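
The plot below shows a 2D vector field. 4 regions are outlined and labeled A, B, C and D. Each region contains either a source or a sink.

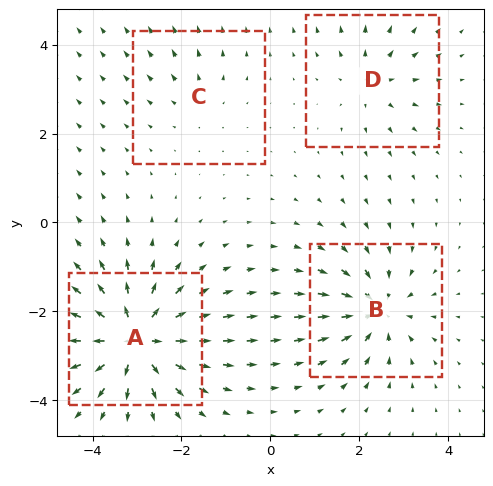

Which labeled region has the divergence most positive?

A

Divergence at each region's feature centre — A: about +9, B: about -6, C: about +2, D: about +4. Region A is most positive.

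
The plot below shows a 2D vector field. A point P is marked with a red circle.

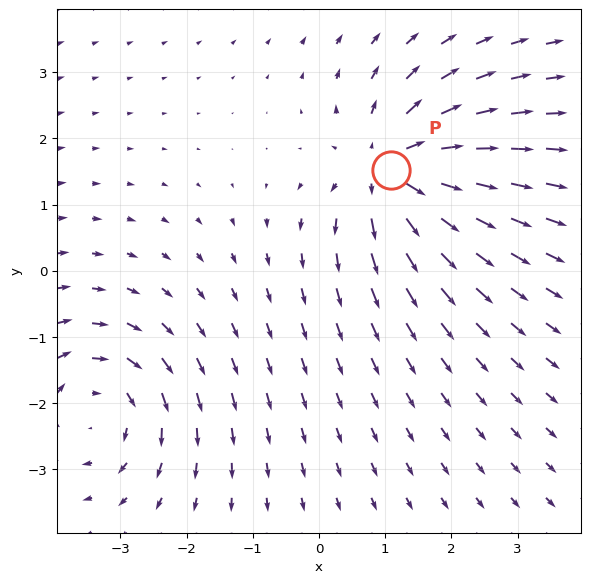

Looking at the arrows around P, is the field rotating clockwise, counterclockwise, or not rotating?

not rotating

Near P at (1.1, 1.5) the arrows show no circulation. The curl there is ≈0.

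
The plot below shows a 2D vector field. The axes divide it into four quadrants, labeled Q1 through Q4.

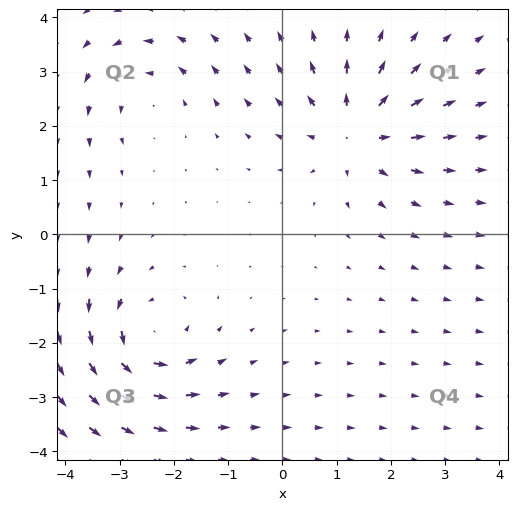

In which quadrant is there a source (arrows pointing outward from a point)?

The source sits at approximately (1.4, 1.9), which lies in quadrant Q1. The divergence there is about +5, positive as expected for a source.

Q1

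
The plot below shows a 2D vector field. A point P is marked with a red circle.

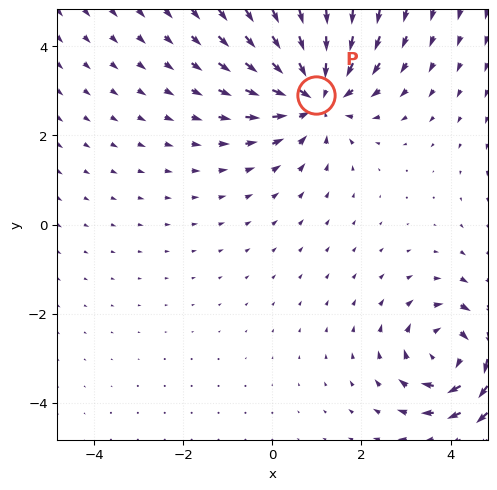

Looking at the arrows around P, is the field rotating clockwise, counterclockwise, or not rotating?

not rotating

Near P at (1.0, 2.9) the arrows show no circulation. The curl there is ≈0.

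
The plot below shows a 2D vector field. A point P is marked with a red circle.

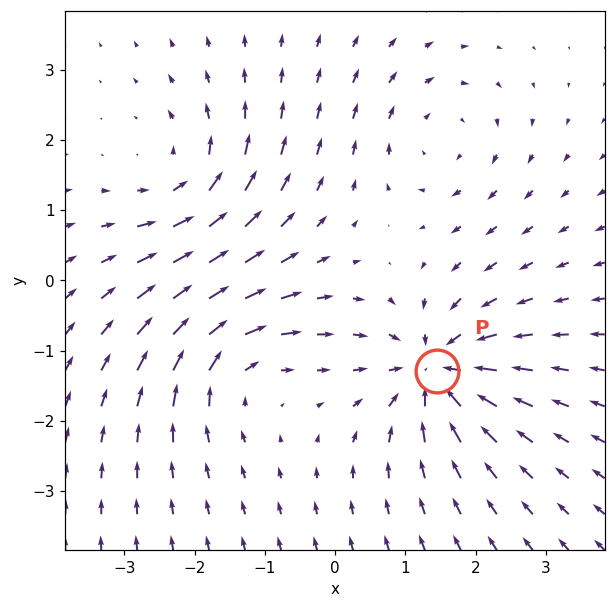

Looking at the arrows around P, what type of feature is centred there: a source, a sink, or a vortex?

sink

At P (1.4, -1.3) the arrows converge inward. Divergence about -6, curl ≈0 — negative divergence with near-zero curl is a sink.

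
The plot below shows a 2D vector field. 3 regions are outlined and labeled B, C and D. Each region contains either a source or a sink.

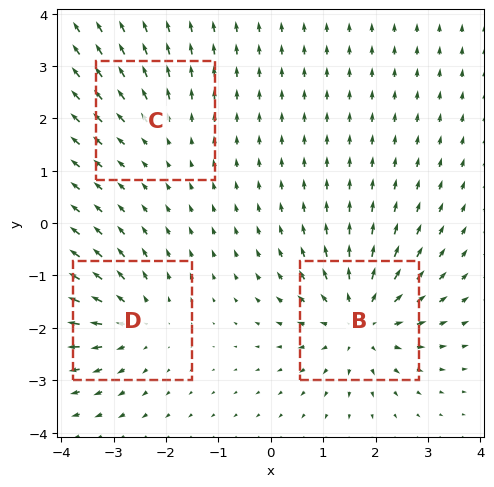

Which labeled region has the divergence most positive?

Divergence at each region's feature centre — B: about +5, C: about +2, D: about +4. Region B is most positive.

B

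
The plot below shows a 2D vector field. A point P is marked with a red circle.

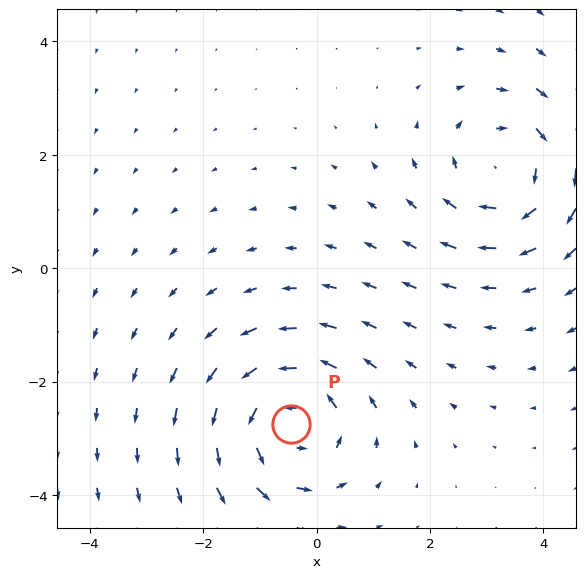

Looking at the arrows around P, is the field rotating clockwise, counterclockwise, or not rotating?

counterclockwise

Near P at (-0.5, -2.7) the arrows circulate counterclockwise. The curl (z-component) there is about +4; positive curl means counterclockwise rotation.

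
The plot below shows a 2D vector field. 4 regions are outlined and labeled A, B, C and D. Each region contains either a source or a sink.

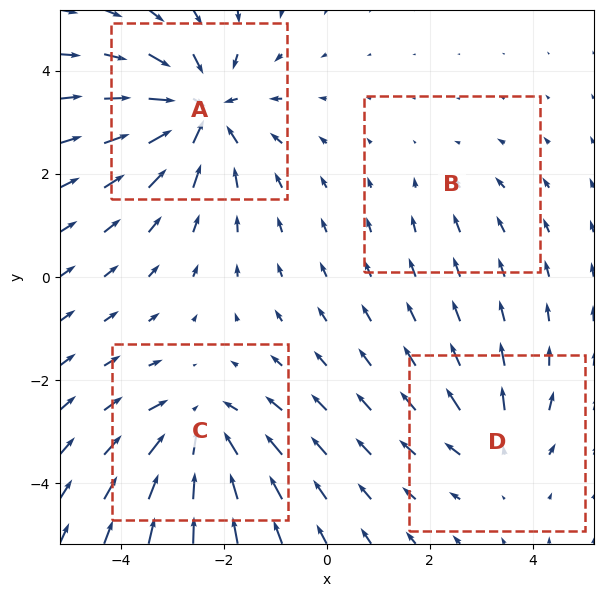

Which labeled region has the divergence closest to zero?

Divergence at each region's feature centre — A: about -6, B: about -2, C: about -5, D: about +3. Region B is closest to zero.

B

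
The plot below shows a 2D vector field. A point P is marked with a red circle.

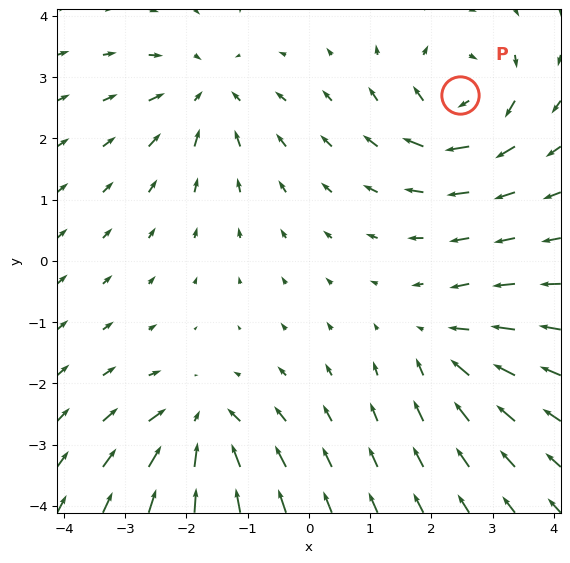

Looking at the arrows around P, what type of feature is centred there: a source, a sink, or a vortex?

vortex

At P (2.5, 2.7) the arrows circulate clockwise. Divergence ≈0, curl about -7 — near-zero divergence with nonzero curl is a vortex.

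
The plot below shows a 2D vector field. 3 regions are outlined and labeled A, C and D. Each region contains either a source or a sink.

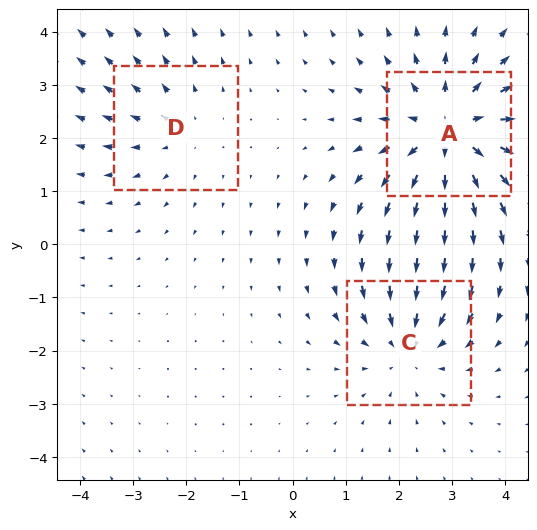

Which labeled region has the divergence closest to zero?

Divergence at each region's feature centre — A: about +4, C: about -3, D: about +2. Region D is closest to zero.

D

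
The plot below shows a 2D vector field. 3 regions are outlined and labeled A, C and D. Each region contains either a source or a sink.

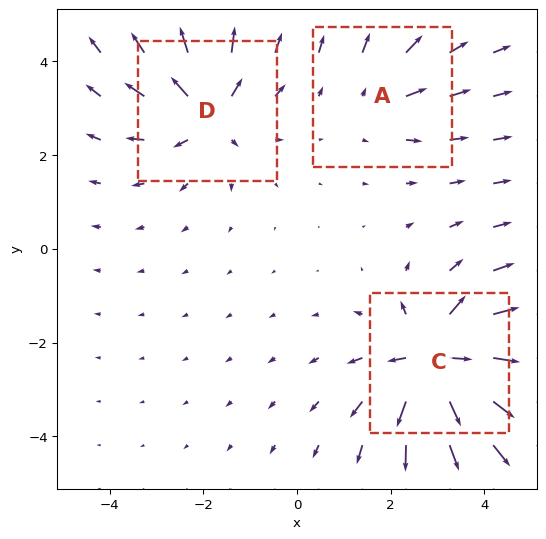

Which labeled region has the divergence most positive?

Divergence at each region's feature centre — A: about +2, C: about +6, D: about +4. Region C is most positive.

C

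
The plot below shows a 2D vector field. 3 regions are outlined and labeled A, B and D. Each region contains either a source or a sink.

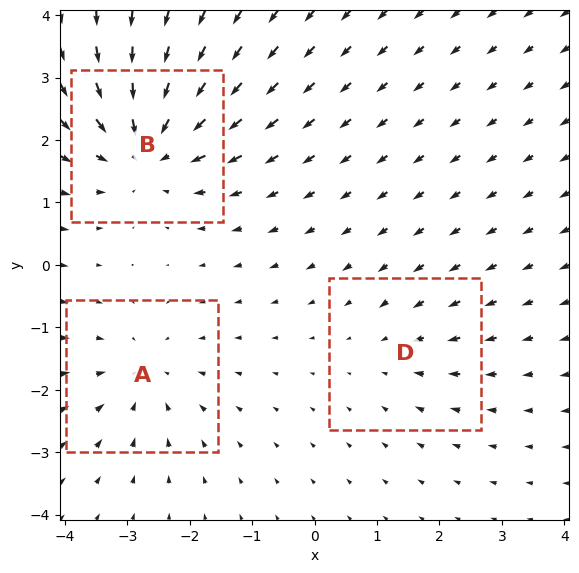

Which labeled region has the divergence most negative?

Divergence at each region's feature centre — A: about -3, B: about -5, D: about -2. Region B is most negative.

B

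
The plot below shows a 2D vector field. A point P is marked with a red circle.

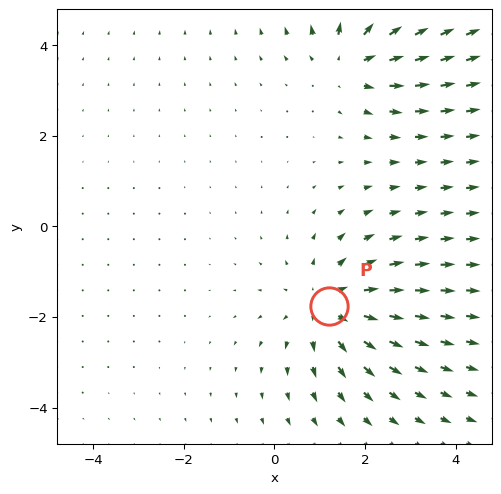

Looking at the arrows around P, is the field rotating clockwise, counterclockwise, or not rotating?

Near P at (1.2, -1.8) the arrows show no circulation. The curl there is ≈0.

not rotating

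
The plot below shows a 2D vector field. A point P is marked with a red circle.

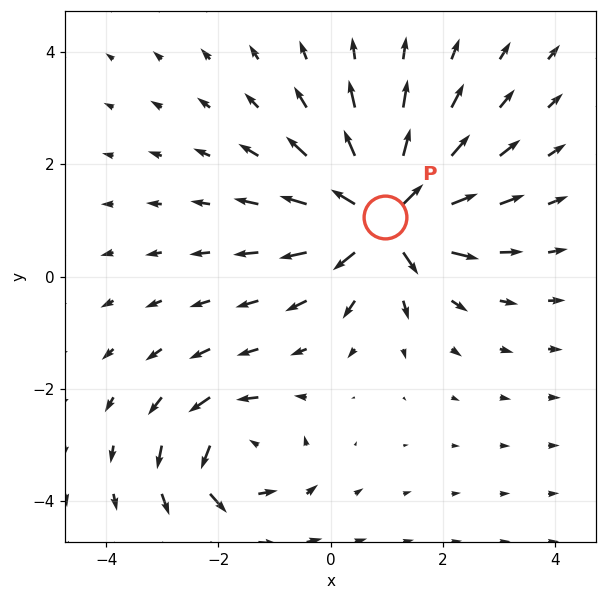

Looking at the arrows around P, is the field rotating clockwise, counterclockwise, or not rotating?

not rotating

Near P at (1.0, 1.1) the arrows show no circulation. The curl there is ≈0.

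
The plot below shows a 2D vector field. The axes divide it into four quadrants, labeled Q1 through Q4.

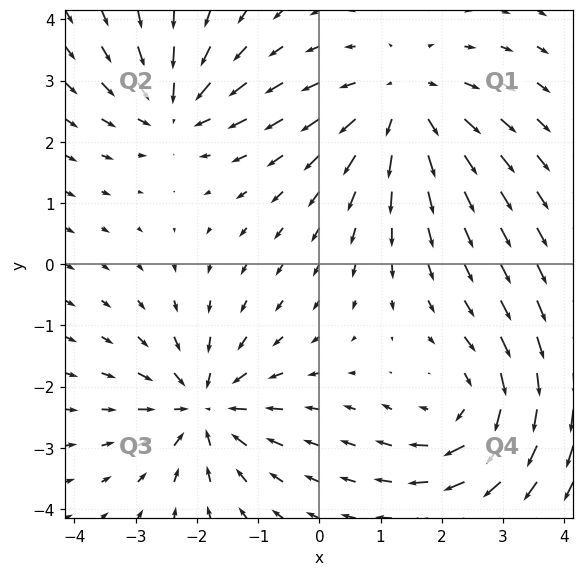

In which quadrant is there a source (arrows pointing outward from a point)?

Q1

The source sits at approximately (1.4, 2.6), which lies in quadrant Q1. The divergence there is about +4, positive as expected for a source.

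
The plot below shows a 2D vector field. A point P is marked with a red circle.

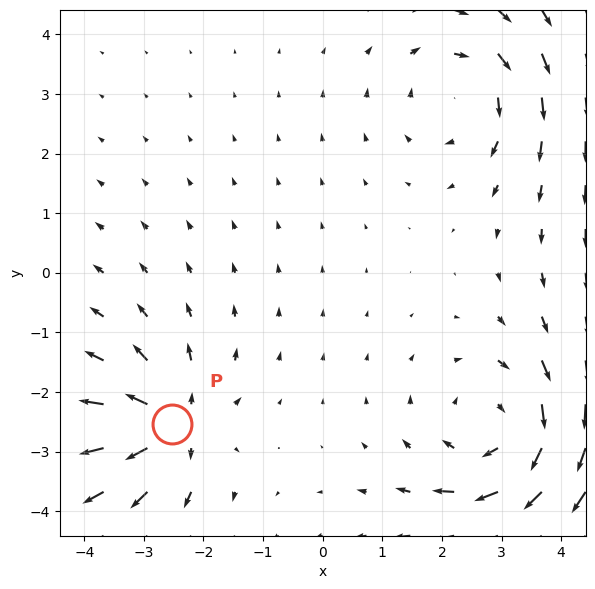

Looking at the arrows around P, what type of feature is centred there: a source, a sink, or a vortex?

At P (-2.5, -2.5) the arrows spread outward. Divergence about +4, curl ≈0 — positive divergence with near-zero curl is a source.

source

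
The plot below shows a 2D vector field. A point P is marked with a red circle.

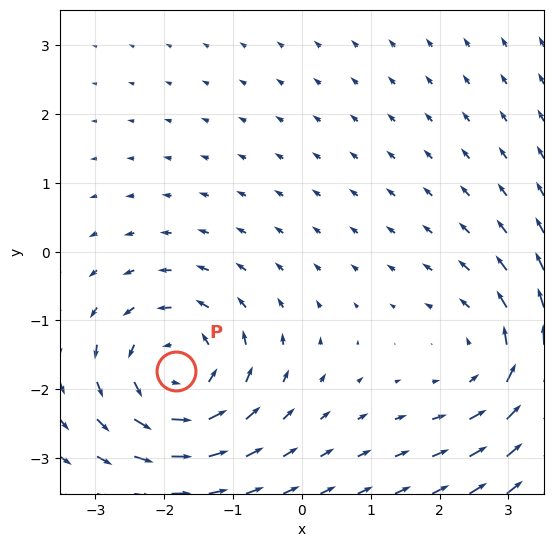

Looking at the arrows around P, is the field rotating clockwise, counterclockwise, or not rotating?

counterclockwise

Near P at (-1.8, -1.7) the arrows circulate counterclockwise. The curl (z-component) there is about +4; positive curl means counterclockwise rotation.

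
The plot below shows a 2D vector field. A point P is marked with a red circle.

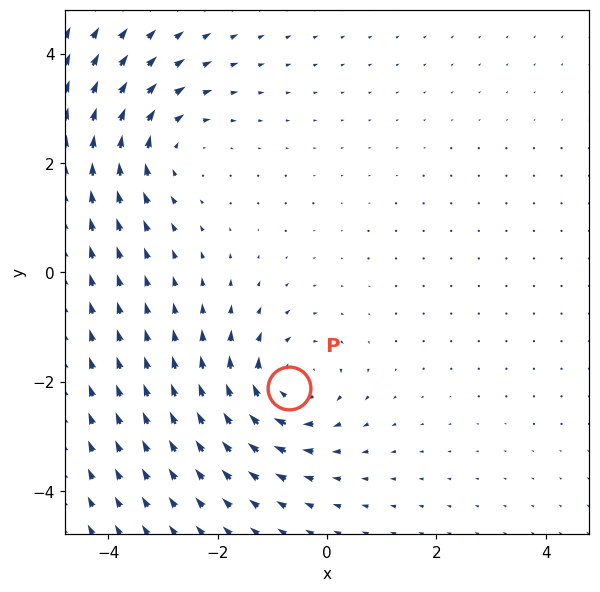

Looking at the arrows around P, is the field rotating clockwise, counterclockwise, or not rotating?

Near P at (-0.7, -2.1) the arrows circulate clockwise. The curl (z-component) there is about -4; negative curl means clockwise rotation.

clockwise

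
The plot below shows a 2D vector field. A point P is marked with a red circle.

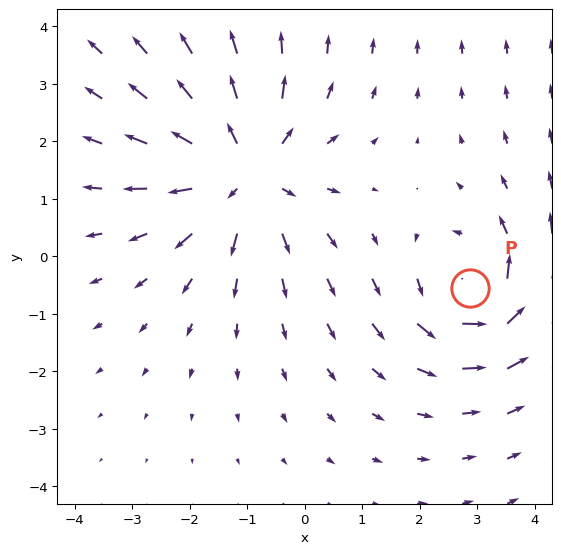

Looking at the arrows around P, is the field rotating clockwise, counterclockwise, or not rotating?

Near P at (2.9, -0.6) the arrows circulate counterclockwise. The curl (z-component) there is about +4; positive curl means counterclockwise rotation.

counterclockwise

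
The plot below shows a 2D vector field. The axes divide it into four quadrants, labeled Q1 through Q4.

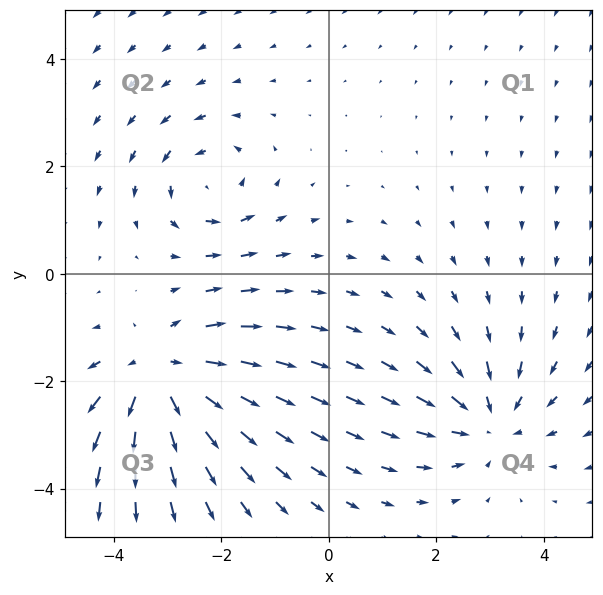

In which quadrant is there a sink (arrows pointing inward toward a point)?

The sink sits at approximately (3.0, -2.8), which lies in quadrant Q4. The divergence there is about -4, negative as expected for a sink.

Q4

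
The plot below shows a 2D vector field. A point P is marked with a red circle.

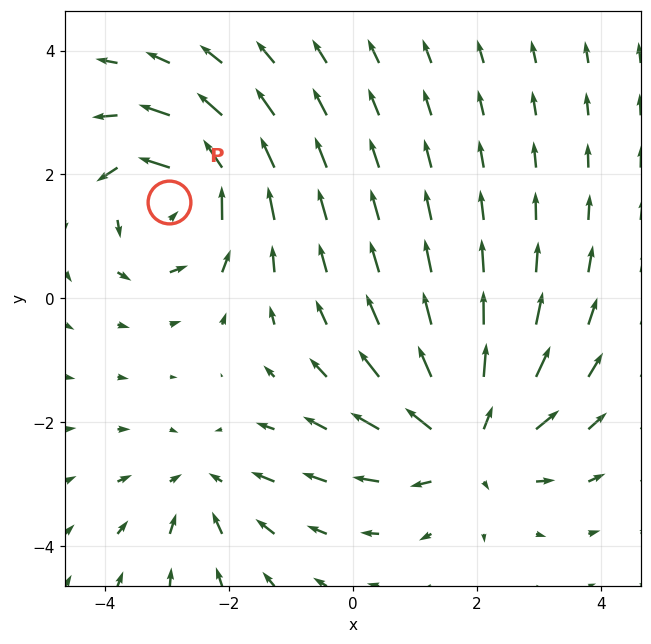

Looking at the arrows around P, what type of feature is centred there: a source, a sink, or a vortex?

vortex

At P (-3.0, 1.6) the arrows circulate counterclockwise. Divergence ≈0, curl about +5 — near-zero divergence with nonzero curl is a vortex.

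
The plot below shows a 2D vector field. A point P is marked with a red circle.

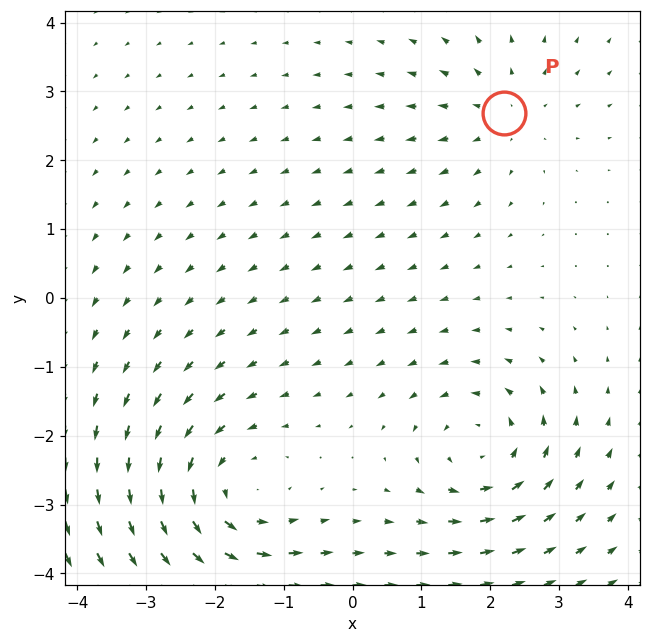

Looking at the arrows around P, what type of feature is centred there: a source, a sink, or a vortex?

source

At P (2.2, 2.7) the arrows spread outward. Divergence about +2, curl ≈0 — positive divergence with near-zero curl is a source.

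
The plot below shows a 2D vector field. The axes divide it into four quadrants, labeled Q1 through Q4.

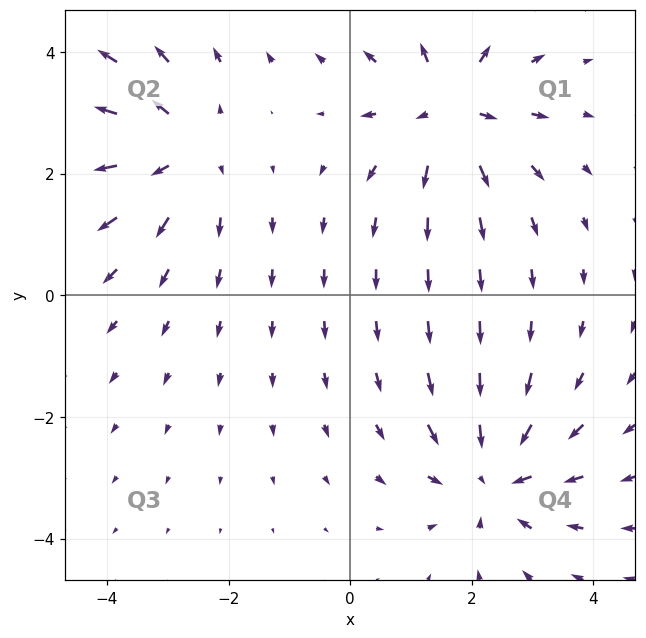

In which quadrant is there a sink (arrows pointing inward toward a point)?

The sink sits at approximately (2.4, -3.0), which lies in quadrant Q4. The divergence there is about -4, negative as expected for a sink.

Q4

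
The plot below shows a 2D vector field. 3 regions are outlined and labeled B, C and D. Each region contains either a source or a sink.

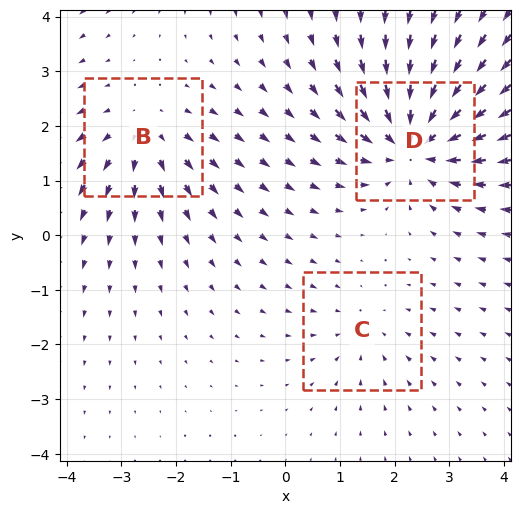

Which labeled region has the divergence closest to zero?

Divergence at each region's feature centre — B: about +3, C: about -2, D: about -5. Region C is closest to zero.

C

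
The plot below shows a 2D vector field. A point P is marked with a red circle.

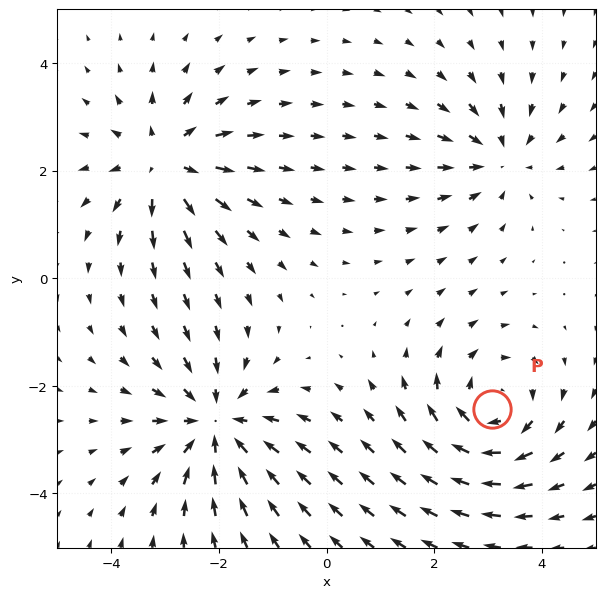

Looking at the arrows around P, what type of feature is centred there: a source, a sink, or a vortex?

At P (3.1, -2.4) the arrows circulate clockwise. Divergence ≈0, curl about -4 — near-zero divergence with nonzero curl is a vortex.

vortex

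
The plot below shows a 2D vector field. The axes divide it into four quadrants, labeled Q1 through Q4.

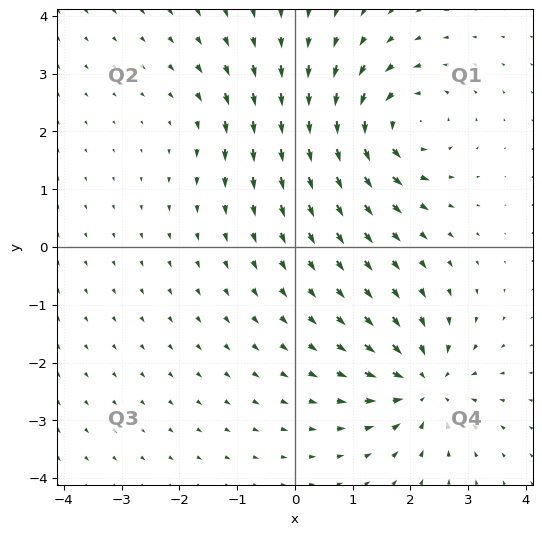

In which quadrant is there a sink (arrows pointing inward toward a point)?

The sink sits at approximately (2.2, -2.4), which lies in quadrant Q4. The divergence there is about -6, negative as expected for a sink.

Q4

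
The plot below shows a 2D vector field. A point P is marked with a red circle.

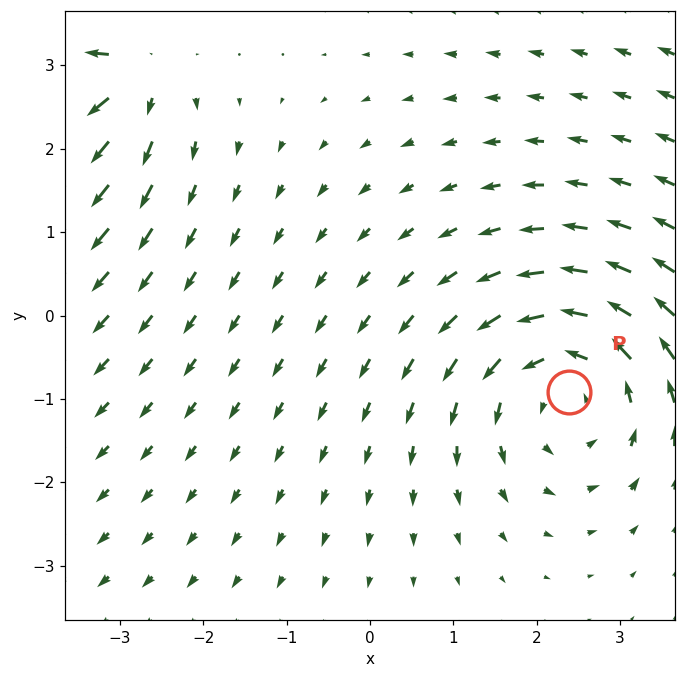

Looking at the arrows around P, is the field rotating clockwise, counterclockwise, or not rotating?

Near P at (2.4, -0.9) the arrows circulate counterclockwise. The curl (z-component) there is about +3; positive curl means counterclockwise rotation.

counterclockwise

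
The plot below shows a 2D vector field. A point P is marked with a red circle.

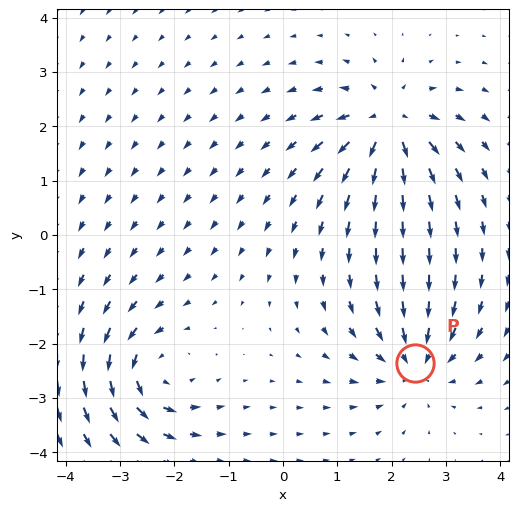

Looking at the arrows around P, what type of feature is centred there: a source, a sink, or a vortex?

sink

At P (2.4, -2.4) the arrows converge inward. Divergence about -4, curl ≈0 — negative divergence with near-zero curl is a sink.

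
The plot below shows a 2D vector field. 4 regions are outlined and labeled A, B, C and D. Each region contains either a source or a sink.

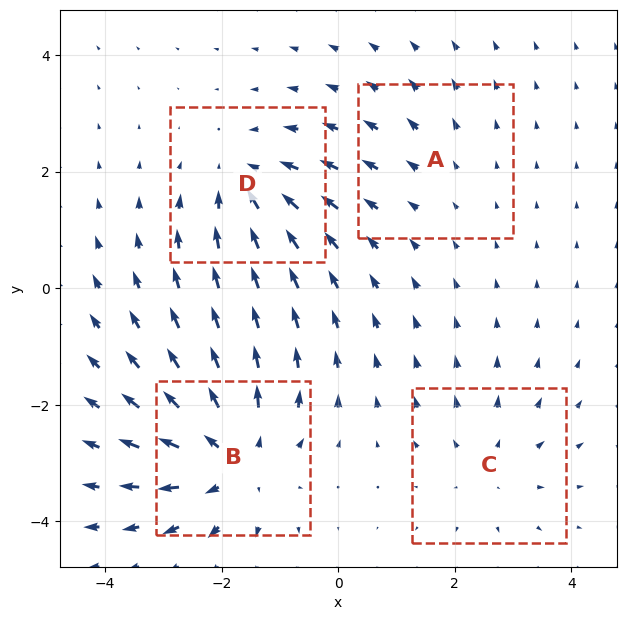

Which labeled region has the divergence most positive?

B

Divergence at each region's feature centre — A: about +2, B: about +6, C: about +3, D: about -4. Region B is most positive.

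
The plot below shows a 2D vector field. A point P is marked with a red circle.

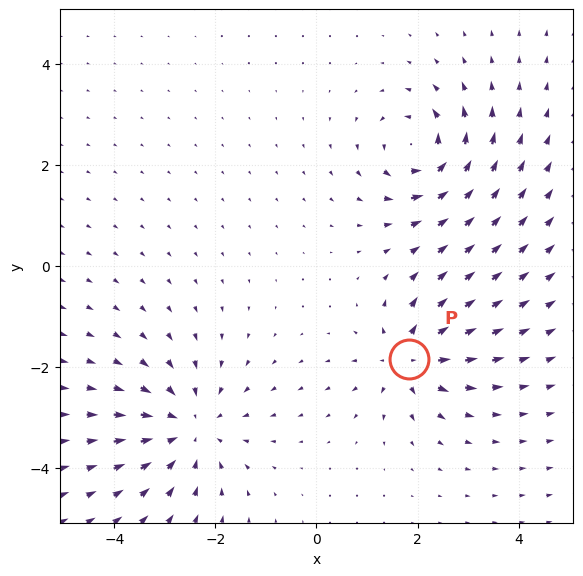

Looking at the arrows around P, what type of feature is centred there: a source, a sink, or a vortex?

source

At P (1.8, -1.8) the arrows spread outward. Divergence about +4, curl ≈0 — positive divergence with near-zero curl is a source.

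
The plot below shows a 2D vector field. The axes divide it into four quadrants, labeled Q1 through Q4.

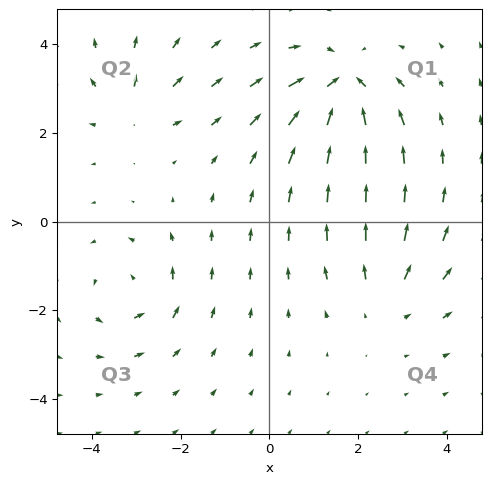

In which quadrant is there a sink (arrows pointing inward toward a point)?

The sink sits at approximately (1.6, 3.1), which lies in quadrant Q1. The divergence there is about -6, negative as expected for a sink.

Q1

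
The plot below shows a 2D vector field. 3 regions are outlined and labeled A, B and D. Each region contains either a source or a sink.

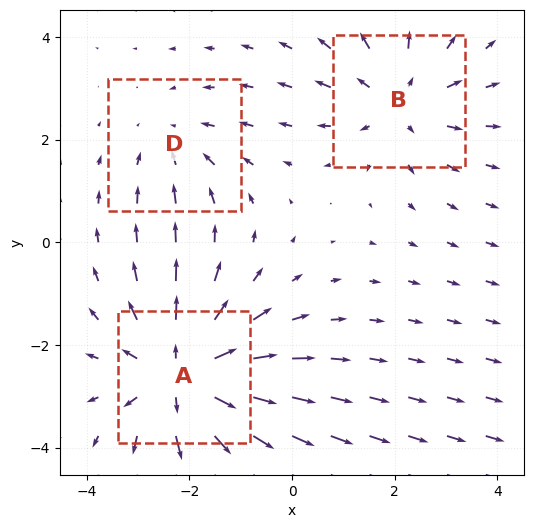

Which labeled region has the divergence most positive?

A

Divergence at each region's feature centre — A: about +4, B: about +3, D: about -2. Region A is most positive.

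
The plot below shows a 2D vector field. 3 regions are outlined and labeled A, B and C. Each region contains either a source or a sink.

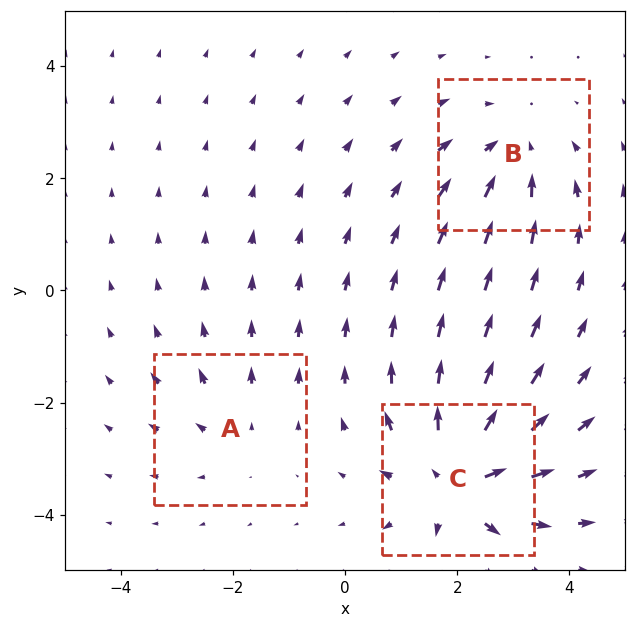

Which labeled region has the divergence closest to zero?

A

Divergence at each region's feature centre — A: about +2, B: about -3, C: about +5. Region A is closest to zero.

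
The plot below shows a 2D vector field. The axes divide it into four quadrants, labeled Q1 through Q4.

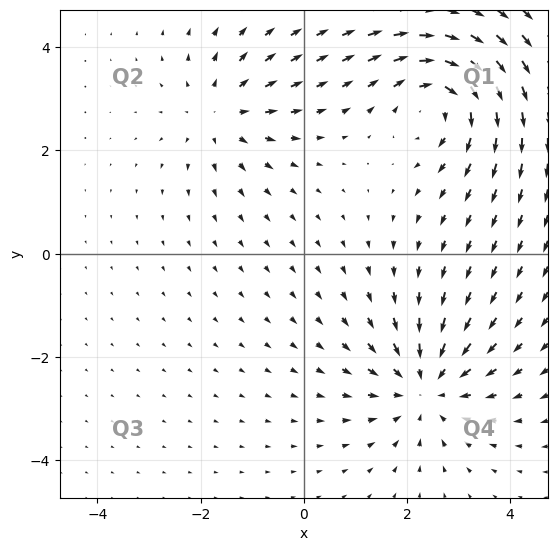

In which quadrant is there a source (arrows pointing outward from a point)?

The source sits at approximately (-1.6, 2.7), which lies in quadrant Q2. The divergence there is about +3, positive as expected for a source.

Q2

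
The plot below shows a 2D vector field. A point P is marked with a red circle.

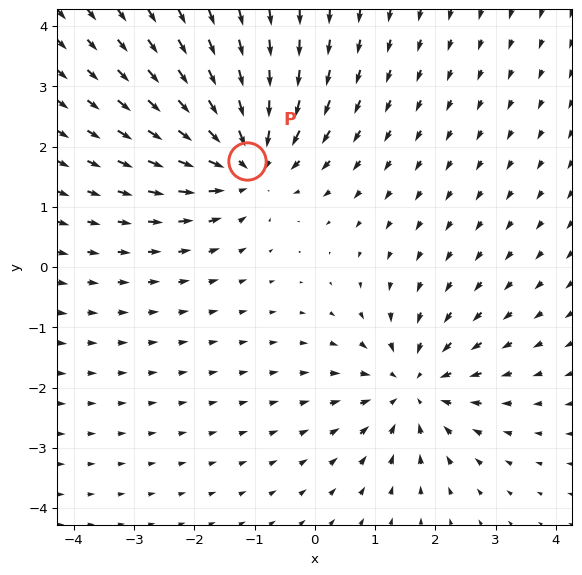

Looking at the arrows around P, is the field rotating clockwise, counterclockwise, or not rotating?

Near P at (-1.1, 1.8) the arrows show no circulation. The curl there is ≈0.

not rotating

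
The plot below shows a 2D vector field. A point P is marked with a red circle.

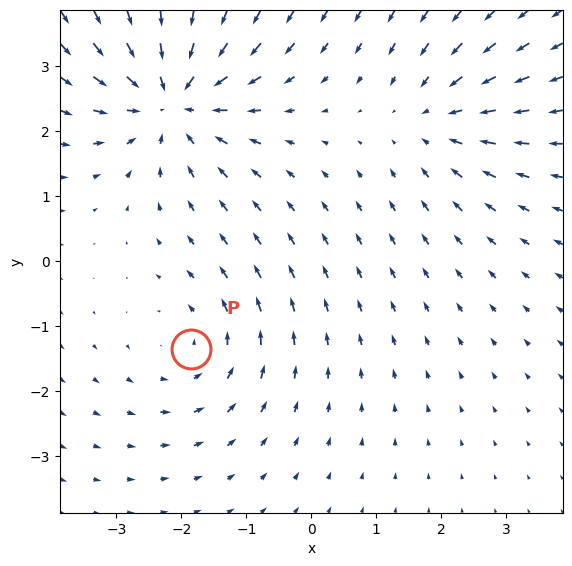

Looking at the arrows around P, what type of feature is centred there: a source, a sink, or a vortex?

At P (-1.8, -1.3) the arrows circulate counterclockwise. Divergence ≈0, curl about +3 — near-zero divergence with nonzero curl is a vortex.

vortex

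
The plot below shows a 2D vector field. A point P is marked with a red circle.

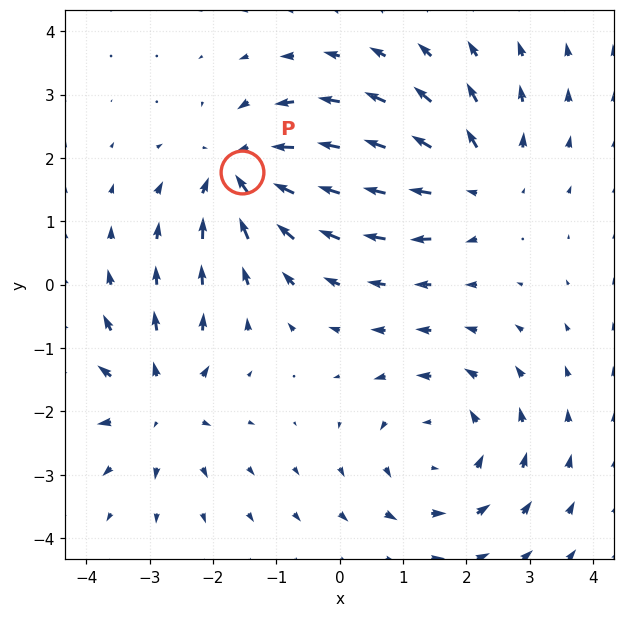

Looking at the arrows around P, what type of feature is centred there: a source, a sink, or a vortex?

sink

At P (-1.5, 1.8) the arrows converge inward. Divergence about -5, curl ≈0 — negative divergence with near-zero curl is a sink.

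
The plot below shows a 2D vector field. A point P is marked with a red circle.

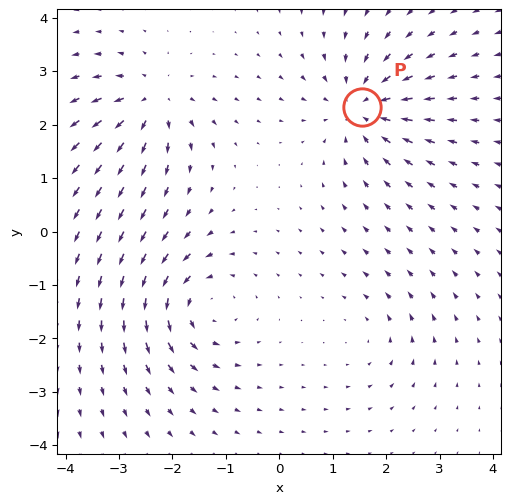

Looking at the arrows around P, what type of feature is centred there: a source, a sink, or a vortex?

At P (1.5, 2.3) the arrows converge inward. Divergence about -6, curl ≈0 — negative divergence with near-zero curl is a sink.

sink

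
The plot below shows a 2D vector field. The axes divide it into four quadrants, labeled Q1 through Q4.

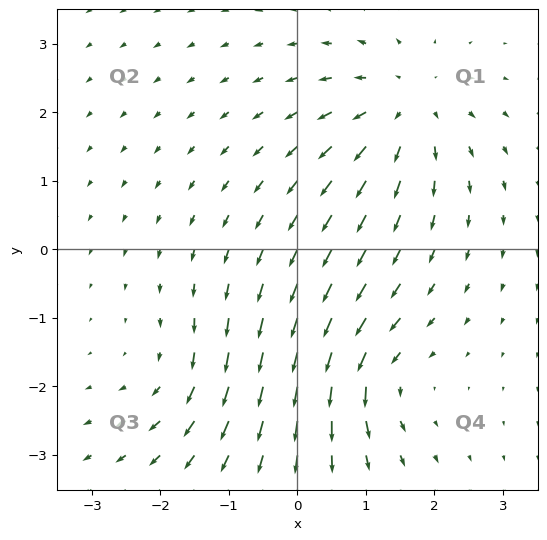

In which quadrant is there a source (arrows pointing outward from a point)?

Q1

The source sits at approximately (1.6, 2.1), which lies in quadrant Q1. The divergence there is about +4, positive as expected for a source.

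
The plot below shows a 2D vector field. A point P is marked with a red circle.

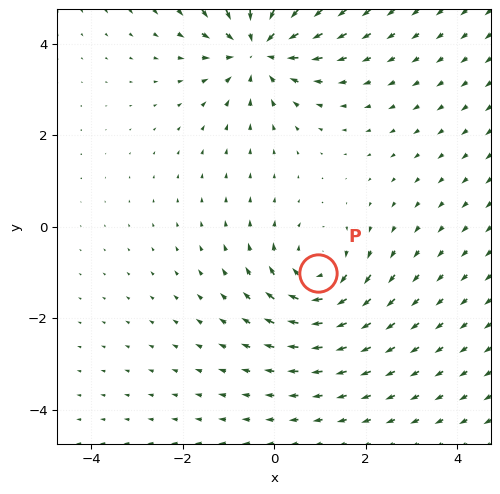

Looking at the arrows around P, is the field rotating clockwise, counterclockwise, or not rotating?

Near P at (1.0, -1.0) the arrows circulate clockwise. The curl (z-component) there is about -4; negative curl means clockwise rotation.

clockwise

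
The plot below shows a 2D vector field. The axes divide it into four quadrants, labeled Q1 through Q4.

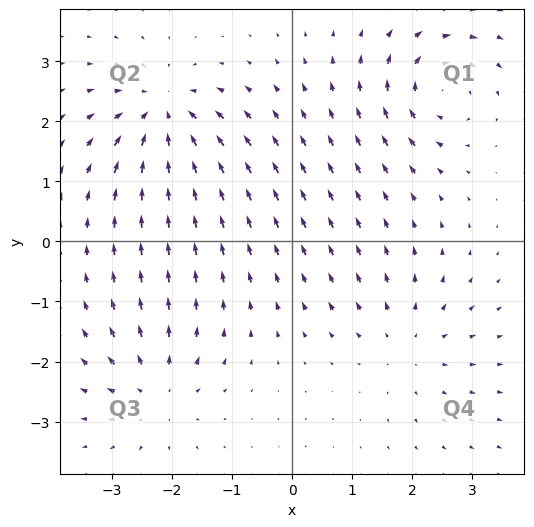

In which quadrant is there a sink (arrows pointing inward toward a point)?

The sink sits at approximately (-2.1, 2.1), which lies in quadrant Q2. The divergence there is about -7, negative as expected for a sink.

Q2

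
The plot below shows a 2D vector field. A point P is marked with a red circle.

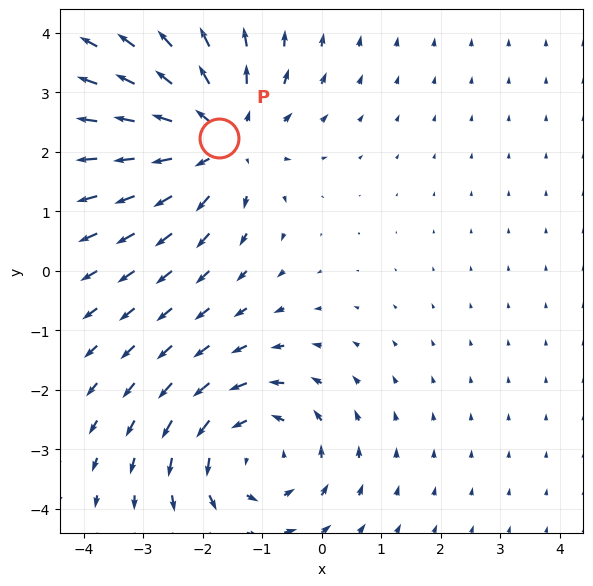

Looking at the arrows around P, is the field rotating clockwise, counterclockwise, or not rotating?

Near P at (-1.7, 2.2) the arrows show no circulation. The curl there is ≈0.

not rotating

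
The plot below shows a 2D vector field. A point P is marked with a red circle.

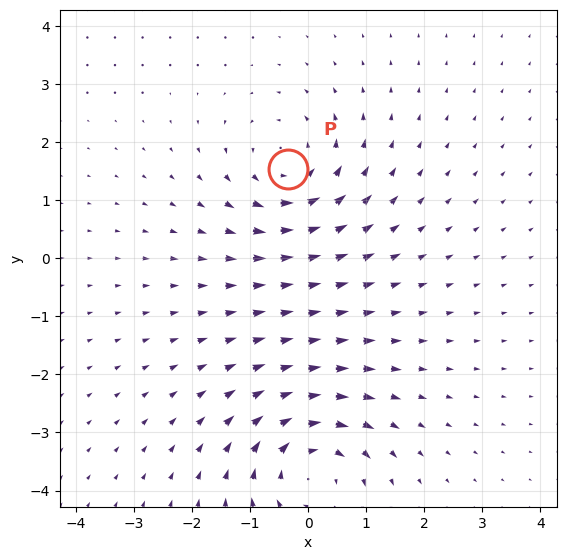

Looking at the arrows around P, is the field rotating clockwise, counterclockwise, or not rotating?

Near P at (-0.3, 1.5) the arrows circulate counterclockwise. The curl (z-component) there is about +4; positive curl means counterclockwise rotation.

counterclockwise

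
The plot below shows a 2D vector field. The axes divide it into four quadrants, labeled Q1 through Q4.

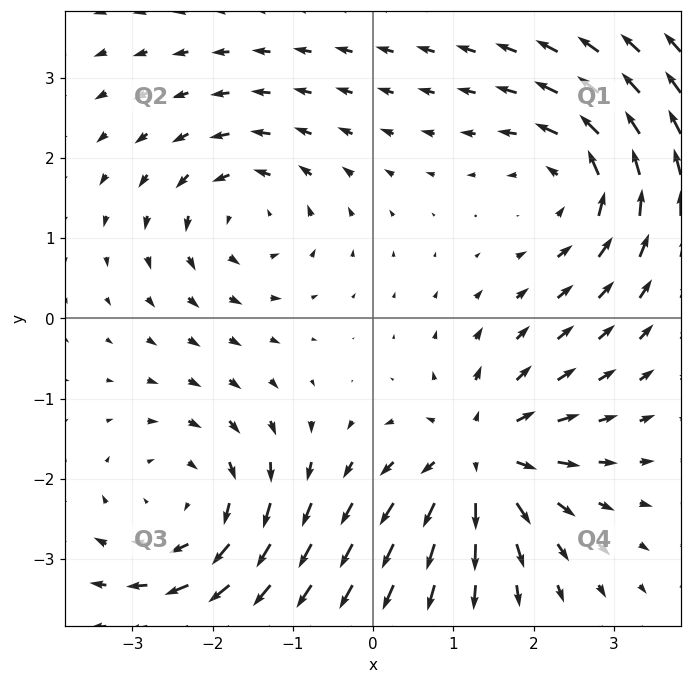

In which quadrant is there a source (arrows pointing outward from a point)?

Q4

The source sits at approximately (1.3, -1.7), which lies in quadrant Q4. The divergence there is about +5, positive as expected for a source.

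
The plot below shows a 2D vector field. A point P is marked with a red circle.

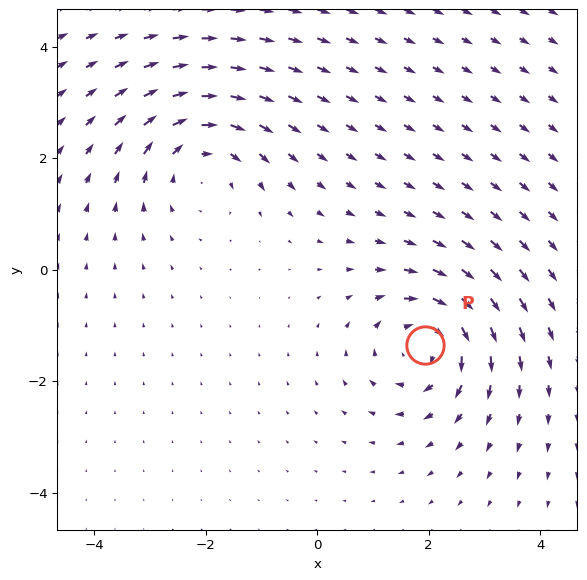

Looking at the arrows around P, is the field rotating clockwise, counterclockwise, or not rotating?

clockwise

Near P at (1.9, -1.4) the arrows circulate clockwise. The curl (z-component) there is about -5; negative curl means clockwise rotation.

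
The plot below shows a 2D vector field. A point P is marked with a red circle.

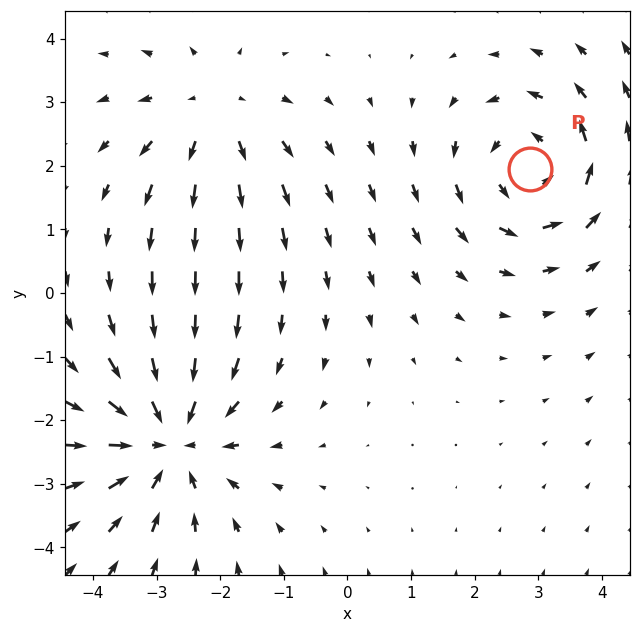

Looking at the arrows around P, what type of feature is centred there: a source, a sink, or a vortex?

At P (2.9, 2.0) the arrows circulate counterclockwise. Divergence ≈0, curl about +4 — near-zero divergence with nonzero curl is a vortex.

vortex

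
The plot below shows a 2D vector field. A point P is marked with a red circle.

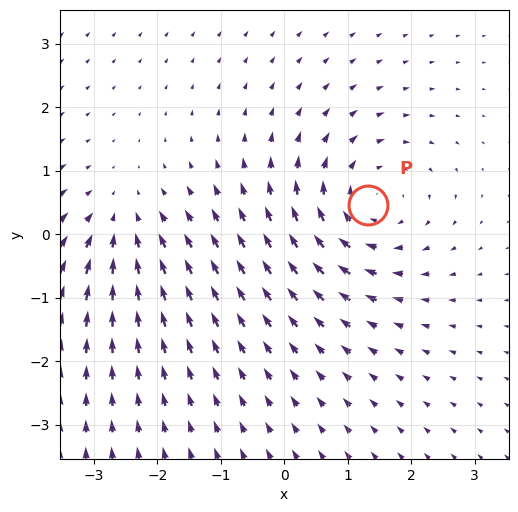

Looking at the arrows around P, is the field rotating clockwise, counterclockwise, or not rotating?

Near P at (1.3, 0.5) the arrows circulate clockwise. The curl (z-component) there is about -4; negative curl means clockwise rotation.

clockwise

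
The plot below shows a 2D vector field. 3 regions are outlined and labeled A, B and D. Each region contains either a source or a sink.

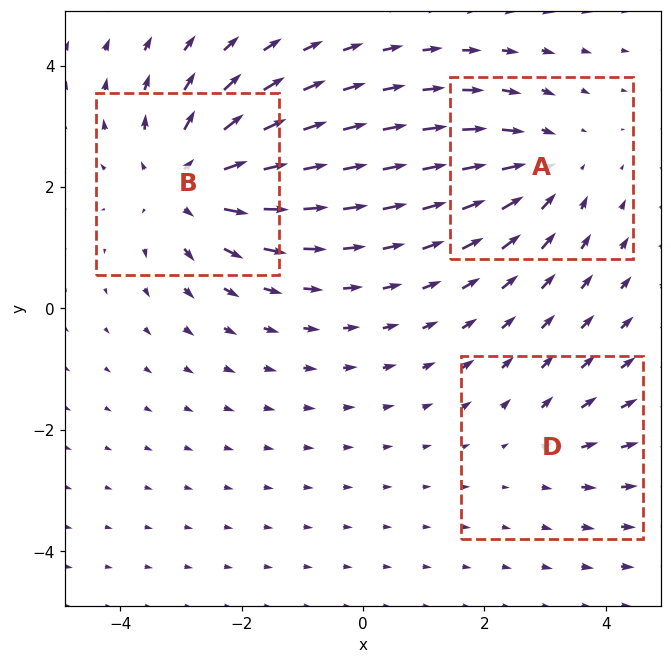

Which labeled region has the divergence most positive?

B

Divergence at each region's feature centre — A: about -3, B: about +4, D: about +2. Region B is most positive.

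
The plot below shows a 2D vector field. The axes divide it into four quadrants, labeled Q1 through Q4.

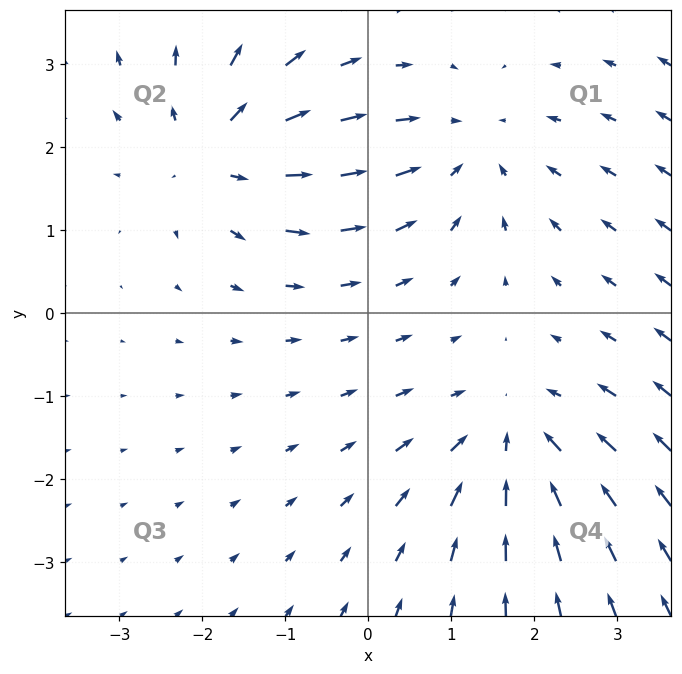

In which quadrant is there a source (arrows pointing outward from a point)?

Q2

The source sits at approximately (-1.8, 1.9), which lies in quadrant Q2. The divergence there is about +4, positive as expected for a source.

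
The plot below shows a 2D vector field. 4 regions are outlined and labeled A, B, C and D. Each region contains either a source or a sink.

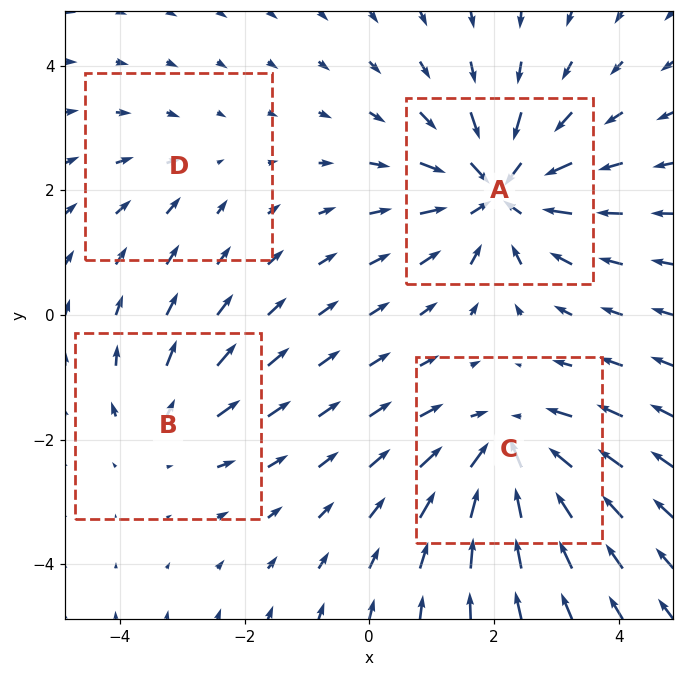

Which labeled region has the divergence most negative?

A

Divergence at each region's feature centre — A: about -7, B: about +3, C: about -6, D: about -2. Region A is most negative.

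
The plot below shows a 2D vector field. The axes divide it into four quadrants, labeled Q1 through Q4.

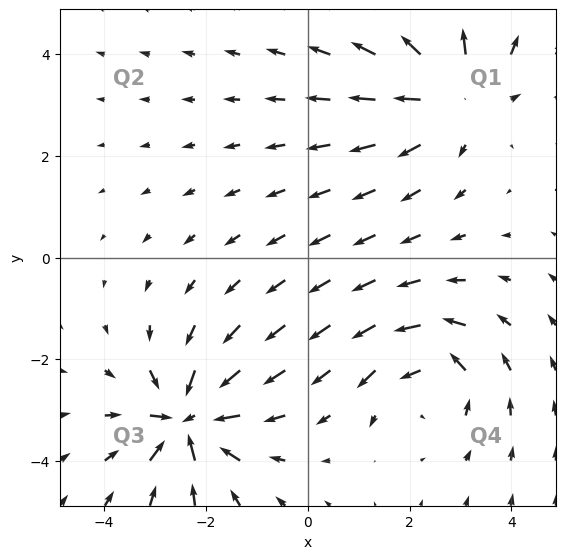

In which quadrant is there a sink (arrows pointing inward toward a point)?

The sink sits at approximately (-2.4, -3.2), which lies in quadrant Q3. The divergence there is about -6, negative as expected for a sink.

Q3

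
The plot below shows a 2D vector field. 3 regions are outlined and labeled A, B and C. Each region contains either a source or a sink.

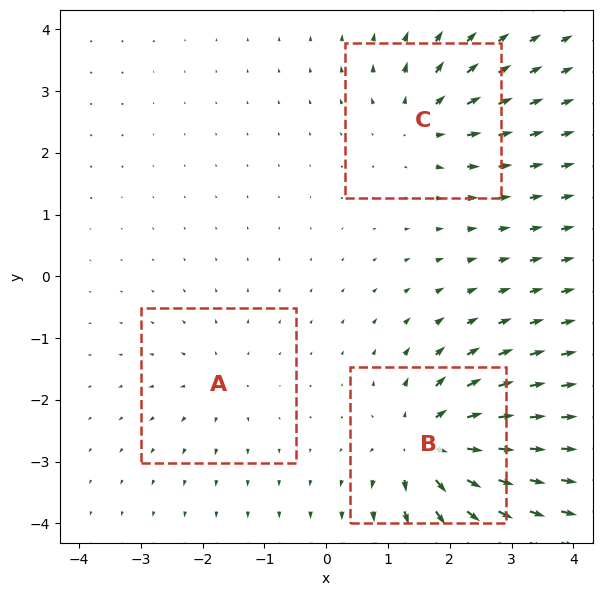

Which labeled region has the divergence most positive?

Divergence at each region's feature centre — A: about +2, B: about +6, C: about +4. Region B is most positive.

B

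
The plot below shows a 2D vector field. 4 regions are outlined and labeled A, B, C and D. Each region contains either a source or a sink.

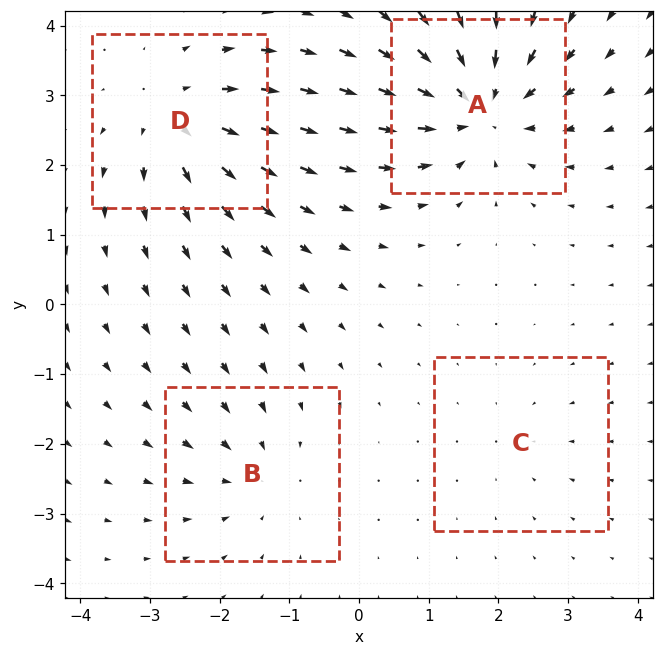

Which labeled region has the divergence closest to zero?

Divergence at each region's feature centre — A: about -7, B: about -4, C: about -2, D: about +5. Region C is closest to zero.

C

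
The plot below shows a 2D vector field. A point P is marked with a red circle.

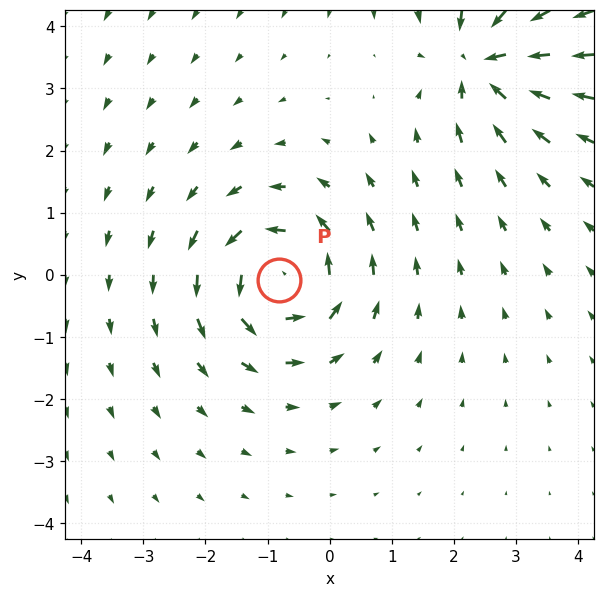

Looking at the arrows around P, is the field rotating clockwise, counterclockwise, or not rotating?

Near P at (-0.8, -0.1) the arrows circulate counterclockwise. The curl (z-component) there is about +5; positive curl means counterclockwise rotation.

counterclockwise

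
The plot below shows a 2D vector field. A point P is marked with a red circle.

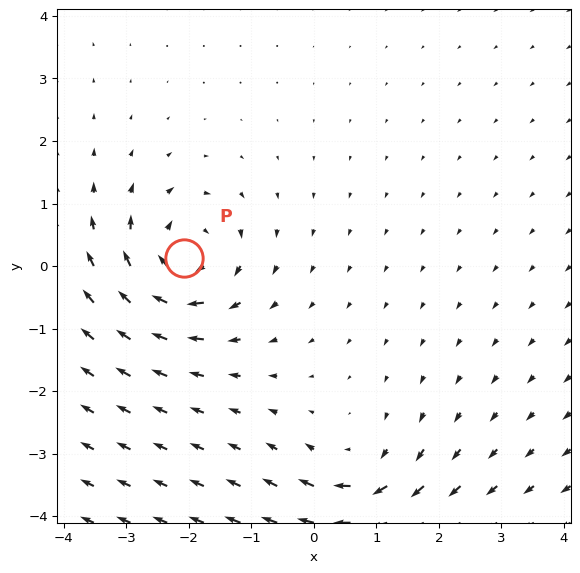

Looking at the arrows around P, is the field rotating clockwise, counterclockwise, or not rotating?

clockwise

Near P at (-2.1, 0.1) the arrows circulate clockwise. The curl (z-component) there is about -5; negative curl means clockwise rotation.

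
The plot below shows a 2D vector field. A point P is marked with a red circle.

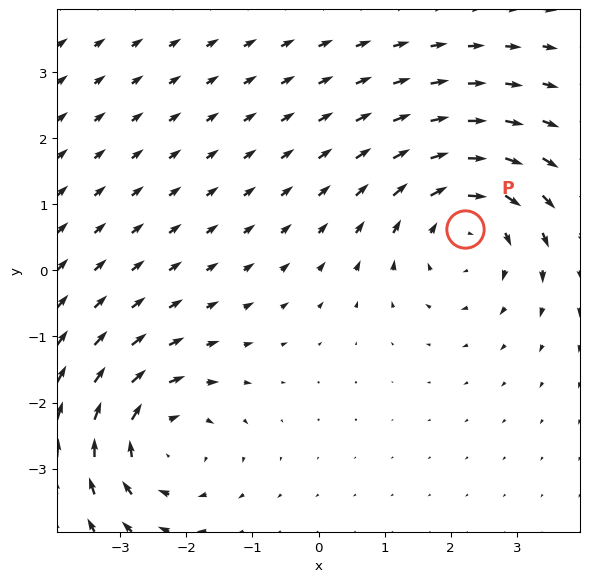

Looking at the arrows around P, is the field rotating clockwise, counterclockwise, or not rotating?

Near P at (2.2, 0.6) the arrows circulate clockwise. The curl (z-component) there is about -3; negative curl means clockwise rotation.

clockwise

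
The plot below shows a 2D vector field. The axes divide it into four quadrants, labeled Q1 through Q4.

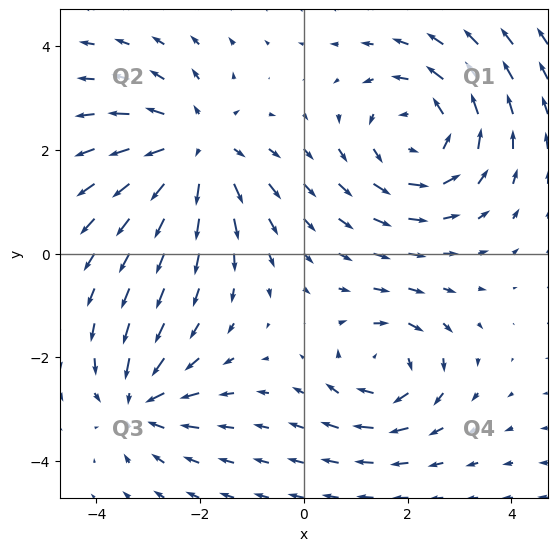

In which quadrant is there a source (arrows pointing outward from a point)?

The source sits at approximately (-2.1, 2.0), which lies in quadrant Q2. The divergence there is about +4, positive as expected for a source.

Q2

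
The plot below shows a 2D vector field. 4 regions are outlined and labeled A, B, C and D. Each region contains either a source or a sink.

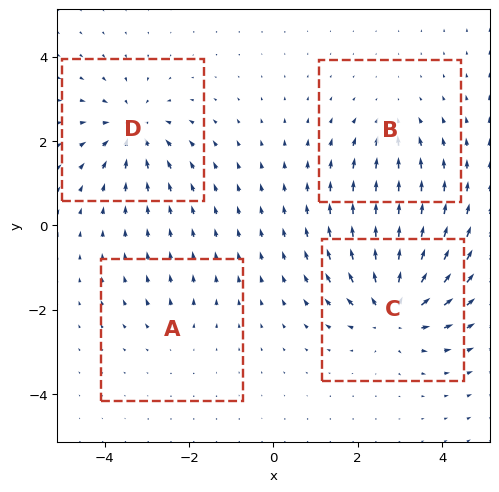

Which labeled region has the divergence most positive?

C

Divergence at each region's feature centre — A: about +2, B: about -3, C: about +7, D: about -6. Region C is most positive.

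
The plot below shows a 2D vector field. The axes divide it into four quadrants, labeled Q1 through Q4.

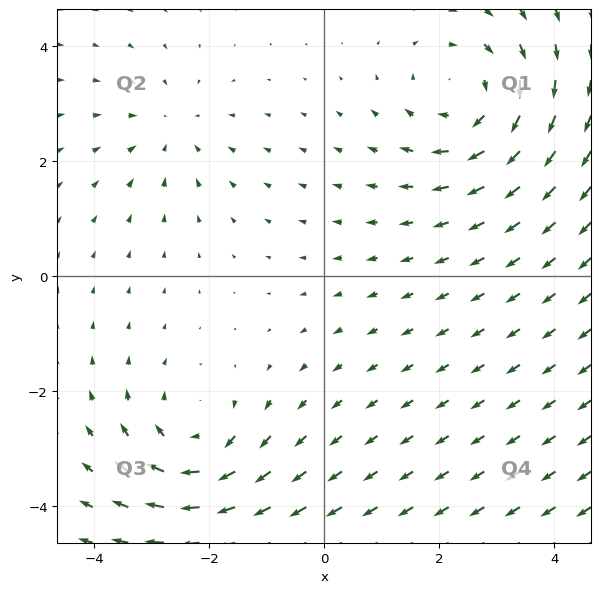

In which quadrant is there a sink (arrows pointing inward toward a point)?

The sink sits at approximately (-2.7, 2.5), which lies in quadrant Q2. The divergence there is about -3, negative as expected for a sink.

Q2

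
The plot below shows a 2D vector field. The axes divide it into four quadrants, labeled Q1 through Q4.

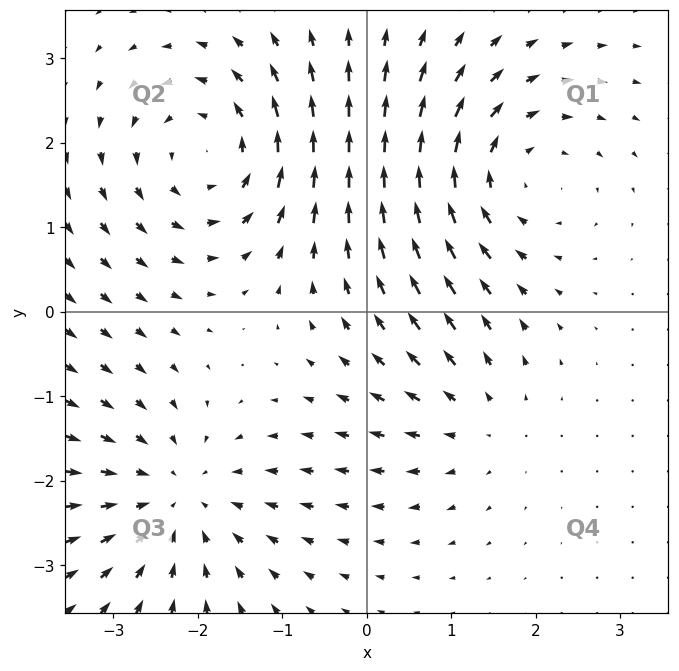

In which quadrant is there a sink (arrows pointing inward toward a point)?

Q3

The sink sits at approximately (-2.2, -2.2), which lies in quadrant Q3. The divergence there is about -4, negative as expected for a sink.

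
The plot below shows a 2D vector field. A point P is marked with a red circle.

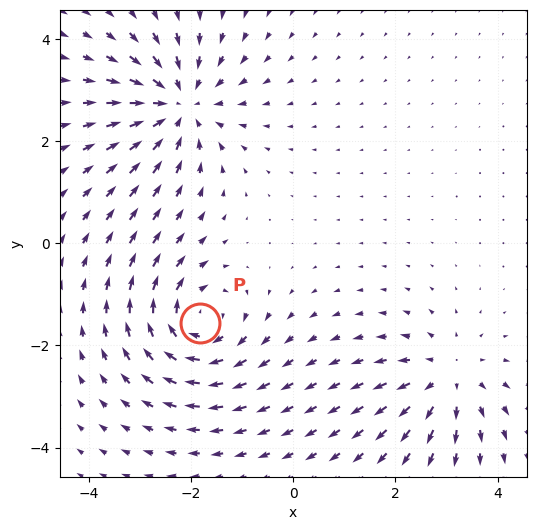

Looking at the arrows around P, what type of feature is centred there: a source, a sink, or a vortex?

vortex

At P (-1.8, -1.6) the arrows circulate clockwise. Divergence ≈0, curl about -5 — near-zero divergence with nonzero curl is a vortex.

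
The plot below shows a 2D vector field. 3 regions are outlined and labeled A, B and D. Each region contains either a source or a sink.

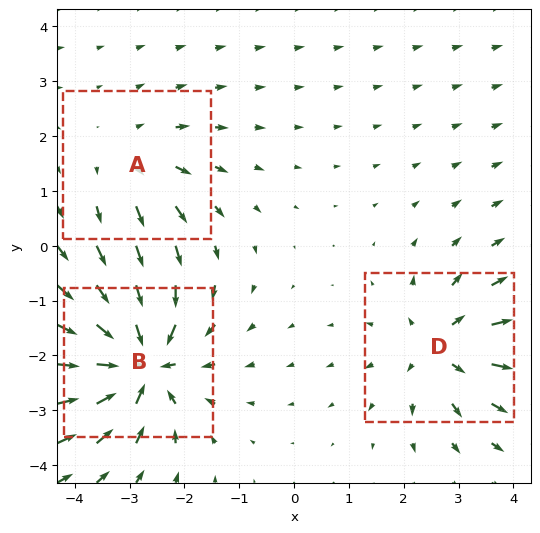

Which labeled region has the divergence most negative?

B

Divergence at each region's feature centre — A: about +2, B: about -6, D: about +4. Region B is most negative.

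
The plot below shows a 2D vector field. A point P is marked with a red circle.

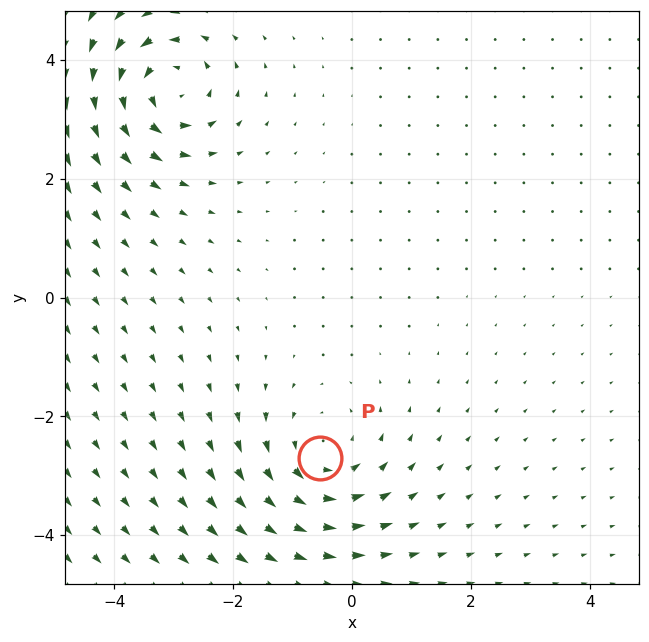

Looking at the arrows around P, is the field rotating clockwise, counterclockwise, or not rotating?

Near P at (-0.5, -2.7) the arrows circulate counterclockwise. The curl (z-component) there is about +3; positive curl means counterclockwise rotation.

counterclockwise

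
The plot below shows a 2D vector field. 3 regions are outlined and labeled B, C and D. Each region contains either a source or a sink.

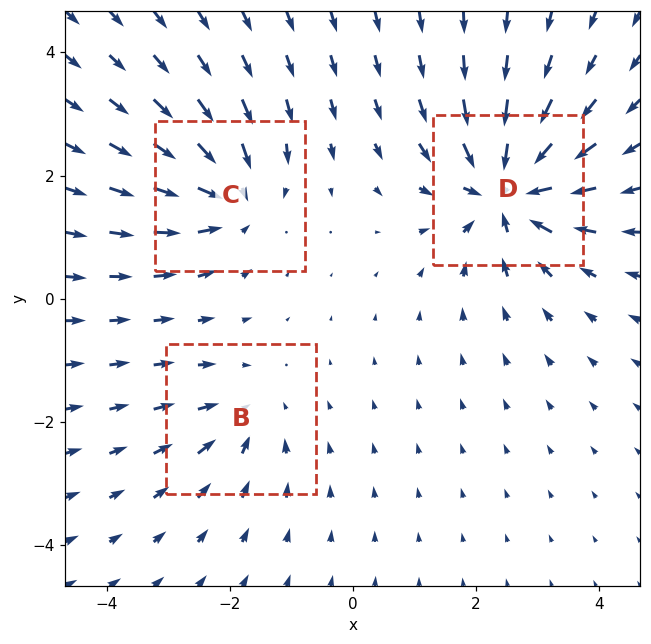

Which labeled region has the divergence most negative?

D

Divergence at each region's feature centre — B: about -3, C: about -4, D: about -6. Region D is most negative.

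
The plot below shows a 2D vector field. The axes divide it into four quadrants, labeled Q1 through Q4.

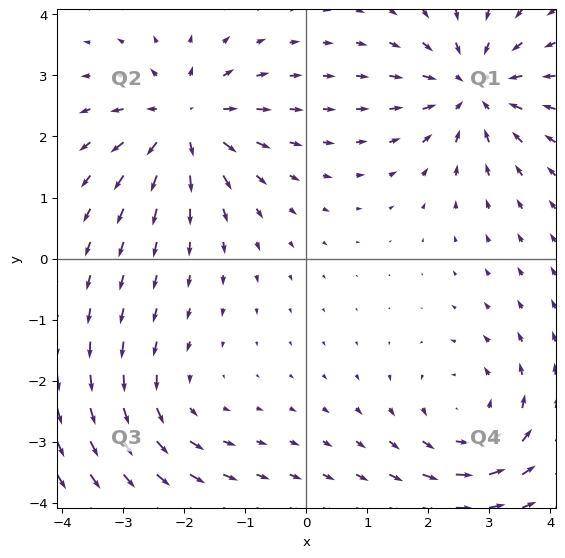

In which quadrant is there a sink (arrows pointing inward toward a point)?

The sink sits at approximately (2.7, 2.8), which lies in quadrant Q1. The divergence there is about -5, negative as expected for a sink.

Q1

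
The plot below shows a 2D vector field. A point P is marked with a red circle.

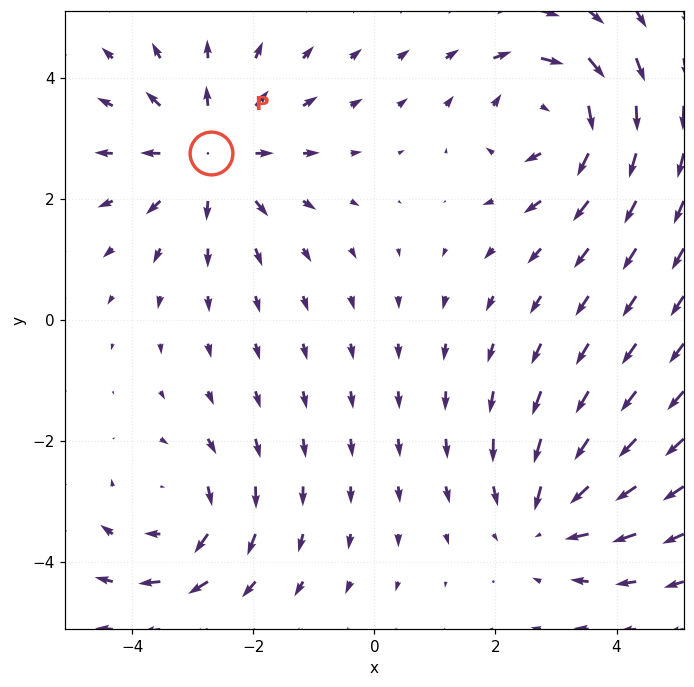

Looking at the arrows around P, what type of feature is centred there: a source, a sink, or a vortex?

source

At P (-2.7, 2.8) the arrows spread outward. Divergence about +4, curl ≈0 — positive divergence with near-zero curl is a source.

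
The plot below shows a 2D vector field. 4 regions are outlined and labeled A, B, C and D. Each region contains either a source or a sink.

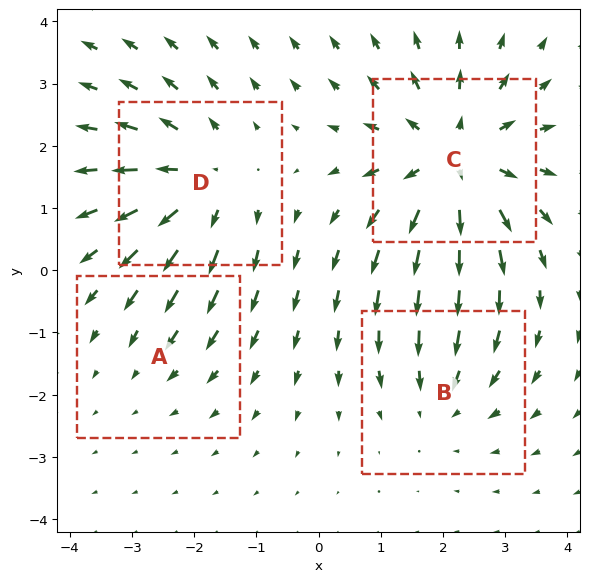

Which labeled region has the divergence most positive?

C

Divergence at each region's feature centre — A: about -2, B: about -3, C: about +6, D: about +4. Region C is most positive.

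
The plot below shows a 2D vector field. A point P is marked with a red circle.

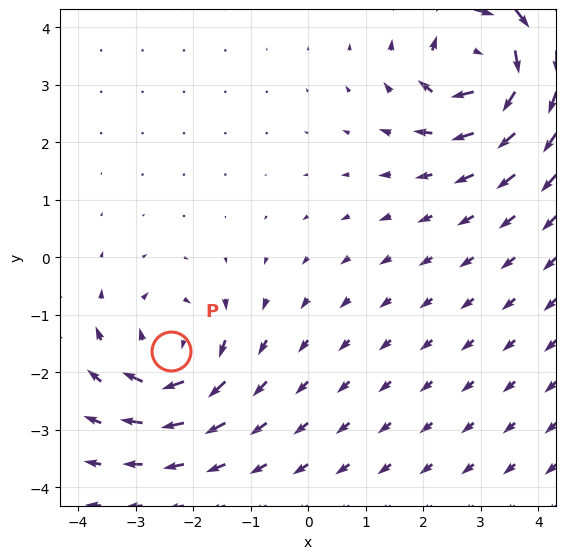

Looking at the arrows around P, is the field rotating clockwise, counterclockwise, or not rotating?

Near P at (-2.4, -1.6) the arrows circulate clockwise. The curl (z-component) there is about -5; negative curl means clockwise rotation.

clockwise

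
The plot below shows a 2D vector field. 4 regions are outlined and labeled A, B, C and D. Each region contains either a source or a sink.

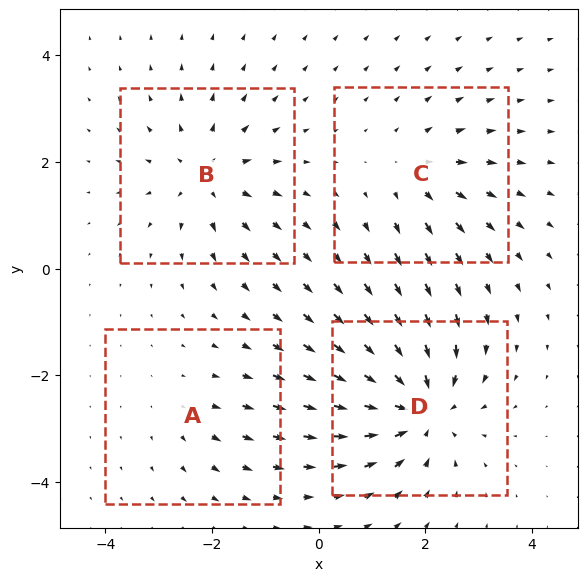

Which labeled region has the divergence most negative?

Divergence at each region's feature centre — A: about +2, B: about +5, C: about +4, D: about -7. Region D is most negative.

D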